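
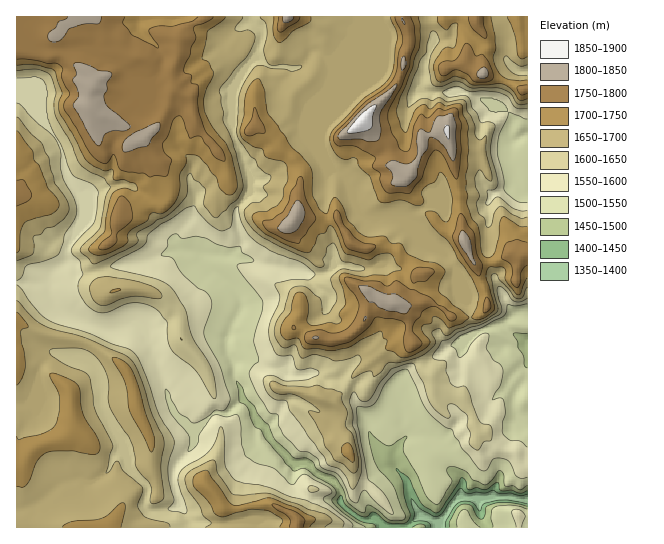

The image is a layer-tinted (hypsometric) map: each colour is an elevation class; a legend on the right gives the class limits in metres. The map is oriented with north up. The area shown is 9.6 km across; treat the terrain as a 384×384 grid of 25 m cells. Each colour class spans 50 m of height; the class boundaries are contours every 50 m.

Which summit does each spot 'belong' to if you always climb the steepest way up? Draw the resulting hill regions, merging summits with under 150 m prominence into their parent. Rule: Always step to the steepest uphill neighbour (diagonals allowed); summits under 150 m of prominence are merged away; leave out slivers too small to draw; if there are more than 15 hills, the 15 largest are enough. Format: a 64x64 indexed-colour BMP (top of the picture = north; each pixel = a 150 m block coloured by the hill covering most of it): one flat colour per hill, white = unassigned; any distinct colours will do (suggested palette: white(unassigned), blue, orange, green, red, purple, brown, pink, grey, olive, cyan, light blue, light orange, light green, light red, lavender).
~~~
<image width="64" height="64" href="data:image/bmp;base64,Qk12CAAAAAAAAHYAAAAoAAAAQAAAAEAAAAABAAQAAAAAAAAIAAATCwAAEwsAABAAAAAAAAAA////ALR3HwAOf/8ALKAsACgn1gC9Z5QAS1aMAMJ34wB/f38AIr28AM++FwDox64AeLv/AIrfmACWmP8A1bDFADMzMzMzMzMzMzMzMzMzMzMzMzMzMzMzERERF3d3d3d3MzMzMzMzMzMzMzMzMzMzMzMzMzMzMRERERERd3d3d3czMzMzMzMzMzMzMzMzMzMzMzMzMzERERERERF3d3d3dzMzMzMzMzMzMzMzMzMzMzMzMzMxERERERERERd3d3d3MzMzMzMzMzMzMzMzMzMzMzMzEREREREREREREREREREzMzMzMzMzMzMzMzMzMzMzMzERERERERERERERERERETMzMzMzMzMzMzMzMzMzMzMzMRERERERERERERERERERMzMzMzMzMzMzMzMzMzMzMzMxEREREREREREREREREREzMzMzMzMzMzMzMzMzMzMzMxERERERERERERERERERETMzMzMzMzMzMzMzMzMzMzMxERERERERERERERERERERMzMzMzMzMzMzMzMzMzMzMxEREREREREREREREREREREzMzMzMzMzMzMzMzMzMzMzERERERERERERERERERERETMzMzMzMzMzMzMzEzMzMzERERERERERERERERERERERMzMzMzMzMzMzMzERMzMzEREREREREREREREREREREREzMzMzMzMzMzMzERERMzMRERERERERERERERERERERETMzMzMzMzMzMzERERERMRERERERERERERERERERERERMzMzMzMzMzMzMREREREREREREREREREREREREREREREzMzMzMzMzMzMxERERERERERERERERERERERERERERETMzMzMzMzMzMxERERERERERERERERERERERERERERERMzMzMzMzMzMzEREREREREREREREREREREREREREREREzMzMzMzMzMzMRERERERERERERERERERERERERERERETMzMzMzMzMzMRERERERERERERERERERERERERERERERMzMzMzMzMzMxEREREREREREREREREREREREREREREREzMzMzMzMzMzERERERERERERERERERERERERERERERETMzMzMzMzMzERERERERERERERERERERERERERERERERMzMzMzEREREREREREREREREREREREREREREREREREREzMzMxERERERERERERERERERERERERERERERERERERETMzMRERERERERERERERERERERERERERERERERERERERMzMxEREREREREREREREREREREREREREREREREREREREzMxERERERERERERERERERERERERERERERERERERERETMzERERERERERERERERERERERERERERERERERERERERVVURERERERERERERERERERERERERERERERERERERERFVVVESIiEREREREREREREREREREREREREREREREREREVVVVSIiIiIiERERERERERERERERERERERERERERERERVVVVIiIiIiIiIREiIiERERERERERERERERERERERERFVVVVSIiIiIiIiIiIiIhEREREREREREREREREREREREVVVVVIiIiIiIiIiIiIiERERERERERERERERERERERERVVVVVSIiIiIiIiIiIiIRERERERERERERERERERERERFVVVVVIiIiIiIiIiIiIhEREREREREREREREREREREREVVVVVUiIiIiIiIiIiIiERERERERERERERERERERERERVVVVVSIiIiIiIiIiIiIRERERERERERERERERERERERFVVVVVIiIiIiIiIiIiIiEREREREREREREREREREREREVVVVVIiIiIiIiIiIiIiIRERERERERERERERERERERERVVVVUiIiIiIiIiIiIiIhERERERERERERERERERERERFVVVUiIiIiIiIiIiIiIiEREREREREREREREREREREREVVVVSIiIiIiIiIiIiIiIRERERERERERERERERERERERVVVVIiIiIiIiIiIiIiIRERERERERERERERERERERERFVVVUiIiIiIiIiIiIiIhEREREREREREREREREREREREVVVUiIiIiIiIiIiIiIhERERERERERERERERERERERERVVUiIiIiIiIiIiIiIiEREREREREREREREREREREREURVVSIiIiIiIiIiIiIiIRERERERERERERERERERERERRFVSIiIiIiIiIiIiIiIhERERERERERERERERERERERFEVSIiIiIiIiIiIiIiIiERERERERERERERERERERERFERSIiIiIiIiIiIiIiIiIREREREREREREREREREREURERCIiIiIiIiIiIiIiIiIhERERERERERERERERREFEREREIiIiIiIiIiIiIiIiIiERERERERERERERERREREREREQiIiIiIiIiIiIiIiIiIhERERERERERERERFERERERERCIiIiIiIiIiIiIiIiIiIREREREREREREREUREREREREIiIiIiIiIiIiIiIiIiIiFmZmERERERERERREREREREQiIiIiIiIiIiIiIiIiIiJmZmZmZhEREREREURERERERCIiIiIiIiIiIiIiIiIiImZmZmZmYRERERERREREREREIiIiIiIiIiIiIiIiIiIiJmZmZmZmERERERFEREREREQiIiIiIiIiIiIiIiIiIiJmZmZmZmZhEREREURERERERCIiIiIiIiIiIiIiIiIiImZmZmZmZmERERERRERERERE"/>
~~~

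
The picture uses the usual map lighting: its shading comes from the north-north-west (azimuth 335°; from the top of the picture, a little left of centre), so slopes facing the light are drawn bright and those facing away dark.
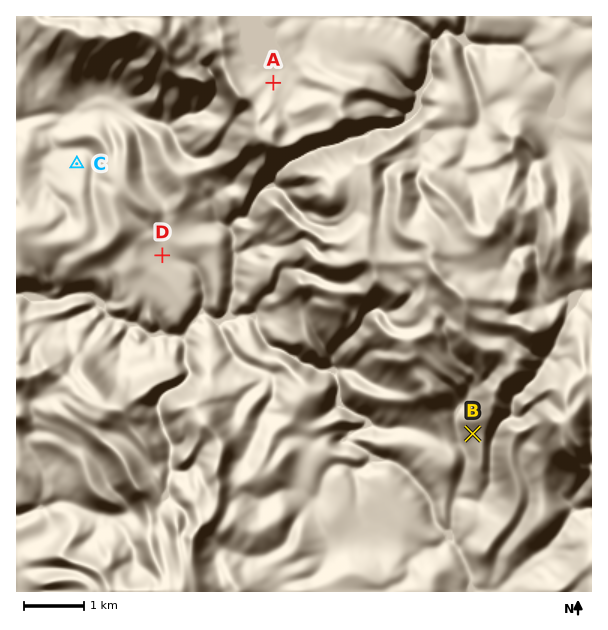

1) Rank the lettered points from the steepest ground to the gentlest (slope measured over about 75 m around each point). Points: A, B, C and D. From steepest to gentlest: B C A D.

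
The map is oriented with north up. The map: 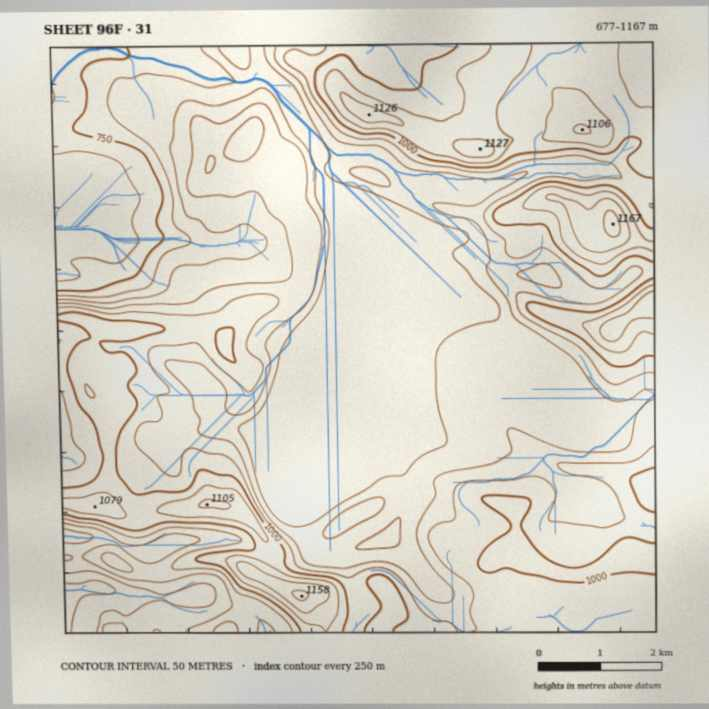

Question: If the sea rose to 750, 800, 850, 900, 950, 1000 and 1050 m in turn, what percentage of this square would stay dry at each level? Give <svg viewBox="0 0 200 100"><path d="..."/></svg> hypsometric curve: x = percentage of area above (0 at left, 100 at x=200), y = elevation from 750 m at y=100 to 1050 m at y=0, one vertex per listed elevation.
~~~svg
<svg viewBox="0 0 200 100"><path d="M190 100l-6-17-38-16-37-17-31-17-35-16-26-17"/></svg>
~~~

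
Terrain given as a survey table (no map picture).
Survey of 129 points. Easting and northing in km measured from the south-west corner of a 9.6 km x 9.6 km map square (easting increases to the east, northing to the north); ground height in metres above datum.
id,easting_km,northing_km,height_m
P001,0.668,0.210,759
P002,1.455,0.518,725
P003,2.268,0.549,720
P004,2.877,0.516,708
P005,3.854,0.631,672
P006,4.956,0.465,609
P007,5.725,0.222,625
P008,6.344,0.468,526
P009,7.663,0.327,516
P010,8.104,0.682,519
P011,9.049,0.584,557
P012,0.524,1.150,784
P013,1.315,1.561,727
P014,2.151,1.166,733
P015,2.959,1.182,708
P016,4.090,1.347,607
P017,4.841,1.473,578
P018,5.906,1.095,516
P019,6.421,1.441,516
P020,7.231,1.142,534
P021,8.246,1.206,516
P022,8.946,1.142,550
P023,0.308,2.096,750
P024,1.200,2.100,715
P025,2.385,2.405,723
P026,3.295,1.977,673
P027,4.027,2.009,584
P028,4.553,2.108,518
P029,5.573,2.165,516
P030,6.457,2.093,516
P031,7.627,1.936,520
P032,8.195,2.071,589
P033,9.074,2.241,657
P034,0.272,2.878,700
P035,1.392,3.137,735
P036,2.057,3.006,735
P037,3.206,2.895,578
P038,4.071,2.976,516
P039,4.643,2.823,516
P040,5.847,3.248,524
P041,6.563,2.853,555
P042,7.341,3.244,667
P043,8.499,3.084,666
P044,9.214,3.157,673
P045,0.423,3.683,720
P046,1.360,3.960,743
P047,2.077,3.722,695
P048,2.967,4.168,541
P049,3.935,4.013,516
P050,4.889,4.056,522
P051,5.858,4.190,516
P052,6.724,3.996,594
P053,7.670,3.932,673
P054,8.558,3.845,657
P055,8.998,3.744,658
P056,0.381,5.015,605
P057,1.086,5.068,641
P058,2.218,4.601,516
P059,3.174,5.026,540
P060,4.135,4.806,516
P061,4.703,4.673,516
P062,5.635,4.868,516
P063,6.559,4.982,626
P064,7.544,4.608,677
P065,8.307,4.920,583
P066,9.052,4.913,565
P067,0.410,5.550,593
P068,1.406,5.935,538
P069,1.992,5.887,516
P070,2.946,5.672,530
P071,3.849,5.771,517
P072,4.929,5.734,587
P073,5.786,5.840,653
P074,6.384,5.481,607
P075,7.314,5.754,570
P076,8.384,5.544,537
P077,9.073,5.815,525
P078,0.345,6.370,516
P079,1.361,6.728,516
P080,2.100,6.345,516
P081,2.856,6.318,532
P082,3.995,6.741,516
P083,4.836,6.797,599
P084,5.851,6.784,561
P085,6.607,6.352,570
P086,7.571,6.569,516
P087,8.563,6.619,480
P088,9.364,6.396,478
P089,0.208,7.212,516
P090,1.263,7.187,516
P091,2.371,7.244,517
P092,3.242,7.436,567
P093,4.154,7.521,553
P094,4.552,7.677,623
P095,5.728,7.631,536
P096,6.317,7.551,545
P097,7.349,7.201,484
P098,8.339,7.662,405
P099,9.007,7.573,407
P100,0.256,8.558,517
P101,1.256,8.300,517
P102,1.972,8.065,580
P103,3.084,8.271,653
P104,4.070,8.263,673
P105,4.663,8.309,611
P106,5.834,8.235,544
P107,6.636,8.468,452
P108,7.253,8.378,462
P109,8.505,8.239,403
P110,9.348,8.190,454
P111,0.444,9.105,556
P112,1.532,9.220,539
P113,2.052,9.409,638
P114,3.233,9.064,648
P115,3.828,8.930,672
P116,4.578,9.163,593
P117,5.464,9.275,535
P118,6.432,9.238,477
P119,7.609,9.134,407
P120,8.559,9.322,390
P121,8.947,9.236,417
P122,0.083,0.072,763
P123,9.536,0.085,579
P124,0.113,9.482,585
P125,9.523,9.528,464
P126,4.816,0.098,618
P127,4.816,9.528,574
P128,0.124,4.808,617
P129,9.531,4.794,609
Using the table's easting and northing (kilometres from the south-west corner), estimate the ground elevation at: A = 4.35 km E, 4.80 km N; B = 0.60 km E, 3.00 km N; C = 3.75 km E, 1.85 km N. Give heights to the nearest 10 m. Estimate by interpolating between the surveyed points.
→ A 520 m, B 700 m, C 640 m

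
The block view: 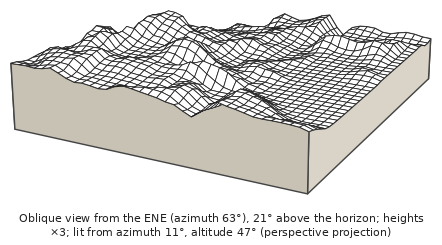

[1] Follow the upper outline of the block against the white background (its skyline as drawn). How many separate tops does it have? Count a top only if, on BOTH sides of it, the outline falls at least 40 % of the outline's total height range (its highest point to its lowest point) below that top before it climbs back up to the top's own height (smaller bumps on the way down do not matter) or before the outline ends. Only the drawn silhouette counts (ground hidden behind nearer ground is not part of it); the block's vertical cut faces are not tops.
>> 1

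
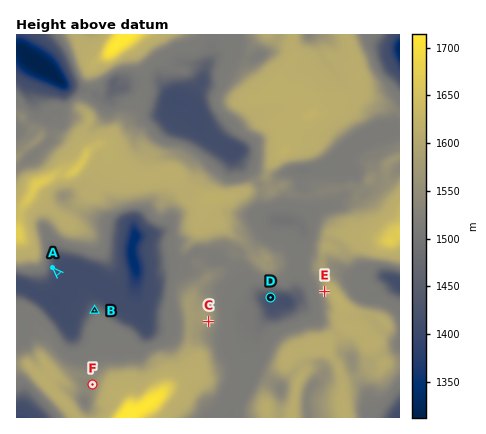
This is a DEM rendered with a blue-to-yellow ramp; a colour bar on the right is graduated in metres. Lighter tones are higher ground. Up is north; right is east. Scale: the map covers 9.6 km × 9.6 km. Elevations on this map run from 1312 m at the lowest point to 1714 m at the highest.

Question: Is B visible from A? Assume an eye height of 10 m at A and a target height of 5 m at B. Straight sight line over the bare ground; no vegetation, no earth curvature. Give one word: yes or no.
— yes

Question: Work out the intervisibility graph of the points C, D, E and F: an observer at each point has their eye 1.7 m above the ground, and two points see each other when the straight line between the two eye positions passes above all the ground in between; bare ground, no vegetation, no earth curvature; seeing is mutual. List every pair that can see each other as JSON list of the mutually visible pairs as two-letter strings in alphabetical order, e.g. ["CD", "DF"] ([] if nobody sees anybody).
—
["CE", "DE"]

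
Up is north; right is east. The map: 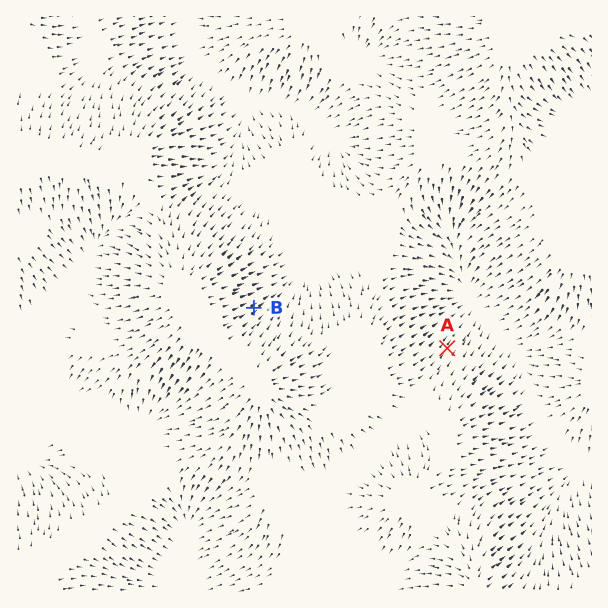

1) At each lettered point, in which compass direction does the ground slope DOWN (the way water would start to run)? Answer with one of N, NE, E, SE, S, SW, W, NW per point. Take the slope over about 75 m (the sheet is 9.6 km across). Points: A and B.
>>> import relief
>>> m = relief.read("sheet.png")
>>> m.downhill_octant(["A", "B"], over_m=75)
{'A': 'NE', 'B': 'NE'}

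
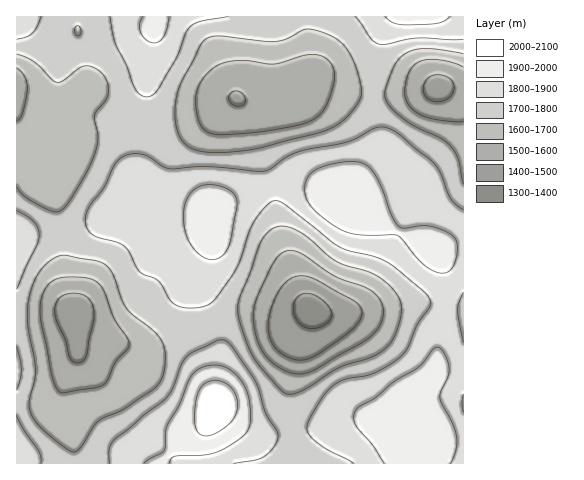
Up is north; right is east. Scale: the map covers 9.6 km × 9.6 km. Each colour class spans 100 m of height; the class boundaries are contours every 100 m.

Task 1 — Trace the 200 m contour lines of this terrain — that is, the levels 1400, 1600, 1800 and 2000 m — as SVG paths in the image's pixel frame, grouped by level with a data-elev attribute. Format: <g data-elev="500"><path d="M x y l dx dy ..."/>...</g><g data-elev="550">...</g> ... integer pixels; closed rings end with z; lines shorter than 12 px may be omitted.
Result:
<g data-elev="1400"><path d="M308 328l-6-2-4-4-5-13 1-5 3-6 4-4 5-1 8 2 8 5 7 7 3 7-2 6-5 5-9 3z"/></g><g data-elev="1600"><path d="M61 393l-6-7-4-15-10-51 0-21 6-13 9-7 13-2 20 1 8 4 6 6 10 29 14 20 2 9-2 4-11 12-8 17-5 6-8 3z"/><path d="M294 374l-16-7-13-12-8-15-4-21 3-19 16-35 8-11 10-4 12 4 34 23 34 13 10 9 3 12 0 8-4 7-5 8-7 6-54 31-9 3z"/><path d="M216 135l-8-3-7-6-4-10-1-14 1-11 4-9 7-9 8-7 9-4 13-2 38 4 25-8 11-2 11 3 9 7 3 12-4 18-7 16-10 9-15 6-32 6z"/><path d="M463 121l-24-1-19-5-11-10-3-7-1-7 1-10 3-10 4-5 7-5 8-2 12 1 13 3 10 4"/><path d="M17 68l7 8 3 12-4 25-3 5-3 3"/></g><g data-elev="1800"><path d="M41 463l-2-11-15-22-7-14"/><path d="M234 463l22-3 8-4 11-10 3-11-2-5-11-18-6-22-5-11-23-33-4-5-5-1-27 11-9 6-5 8-9 24-5 8-55 45-3 9 1 12"/><path d="M463 412l-1-9 1-9"/><path d="M17 390l4-20-4-23"/><path d="M463 342l-5-31 1-7 4-12"/><path d="M17 289l20-44 2-10-1-7-4-6-17-12"/><path d="M463 210l-7-6-5-5-11-26-7-11-36-29-8-5-7-1-8 2-17 9-10 4-52 11-10 5-15 11-7 2-55-4-39 2-7-3-17-11-8-1-10 1-6 3-5 5-12 24-17 23-2 12 5 11 7 4 20 5 8 4 4 6 10 19 5 4 14 5 13 21 10 6 9 1 12-1 7-3 6-5 22-32 12-35 6-11 12-16 9-4 10 4 51 41 11 4 24 6 13 5 12 8 27 23 6 7 0 7-12 17-9 23-5 8-12 9-17 10-29 6-11 5-12 13-15 24-1 10 6 8 14 10 27 14"/><path d="M17 39l9-2 7-4 4-7 4-9"/><path d="M110 17l5 25 11 23 8 22 6 8 7 2 7-3 6-8 17-29 8-23 5-7 11-6 27-4"/><path d="M355 17l16 22 8 5 7 0 32-6 45 1"/></g><g data-elev="2000"><path d="M202 435l8 0 11-5 10-8 5-9 1-10-2-10-5-7-8-4-8-2-7 2-5 4-4 7-3 14 0 17 2 8z"/></g>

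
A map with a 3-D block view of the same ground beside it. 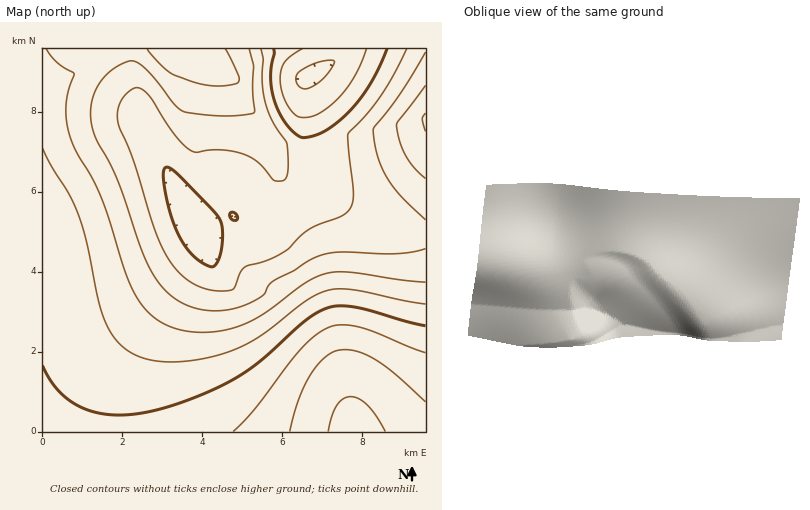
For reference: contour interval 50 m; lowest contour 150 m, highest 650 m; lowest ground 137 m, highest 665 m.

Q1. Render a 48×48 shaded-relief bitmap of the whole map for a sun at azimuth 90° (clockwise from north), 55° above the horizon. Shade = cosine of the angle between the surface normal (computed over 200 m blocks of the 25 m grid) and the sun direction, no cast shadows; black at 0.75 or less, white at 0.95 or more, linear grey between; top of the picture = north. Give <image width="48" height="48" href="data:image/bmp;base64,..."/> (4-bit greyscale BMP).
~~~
<image width="48" height="48" href="data:image/bmp;base64,Qk32BAAAAAAAAHYAAAAoAAAAMAAAADAAAAABAAQAAAAAAIAEAAATCwAAEwsAABAAAAAAAAAAAAAAABEREQAiIiIAMzMzAERERABVVVUAZmZmAHd3dwCIiIgAmZmZAKqqqgC7u7sAzMzMAN3d3QDu7u4A////AFVVVVVVVVVVVEREREREMzMzM0RVZnd3dmZmVVVVVVVVVERERERDMzMzM0RVZnd3dmZmZVVVVVVVVERERERDMzMzM0RWZnd3ZmZmZmVVVVVVVEREREQzMzMzM0RWZnd3ZmZmZmZVVVVVVUREREQzMzIjM0VWZnd3ZmZmZmZlVVVVVUREREMzMyIjM0VWZnd3ZmZmZmZmVVVVVVREREMzMiIiM0VWZnd3ZmZmZmZmZlVVVVREREMzIiIiM0VWZ3d2ZmZmZmZmZmVVVVVERDMzIiIiM0VWZ3d2ZmZmZmZmZmZVVVVERDMyIiIiM0VWZnd2ZmZmZmZmZmZmVVVURDMyIiIiM0VWZndmZmZmZmZmZmZmZVVURDMyIhEiI0VWZmZmZmZmZmZ2ZmZmZlVVRDMiIREiI0VWZmZmZmZmZ3d3d3dmZmVVRDMiIRESI0VWZmZmZmZmd3d3d3d3ZmZVRDMiIRESI0VWZmZmZmZmd3d3d3d3dmZVVDMiERESI0VWZmZmZmZnd3d3d3d3d2ZlVEMiERESI0VWZmZmZWZnd3d3iIiHd3ZlVDMjIhESM0VWZmZmVWZnd3d4iIiIh3dmQyIzMyEiM0VWZmZlVWZnd3eIiIiIiHdlMiIzMzIiNEVVZmZVVWZ3d3iIiIiIiHdkIiNEMzMjNEVVVVVVVWZ3d3iIiJmYiIdkIjREQzMjNEVVVVVVVWZ3d4iImZmZiIdTI0VEQzMzRFVVVVVVVWZ3d4iImZmZmIZDNFVERDMzRFVVVVVVVWZ3d4iJmZmZmHVDNFVERDM0RFVVVVVERGZ3eIiJmZmZmHQzRVVERENERVVVVERERGd3eIiZmZmZmGQ0VVVERERERFVURERERGd3eIiZmZmZh1M0VVRERERVRERERERERHd3iIiZmZmZhkNFVVREREVlREREREMzRHd3iIiZmZmYdTNFVVRERVZ2REREMzMzM3d3iIiZmZmYZDNVVURDRWd2REMzMzMzM3d3iIiZmZmHUzRWVURDRXiGREMzMzMzM3d4iIiJmZiGQzRWVURDRXiGRDMzIiIjM3eIiIiIiIh1MzVVVURERomFRDMiIiIiM3eIiIiIiIhkMjVVVVRERomFRDMiIiIiI3iIiIiIiIdTIkVVVVREV5l1RDMiIiIiIoiIiIiIiHZCIkVVVVVVaJl1QzIiIiIiIoiIiIiId3UyI0VVVVVWiqlkMiEREREiIoiIiYiId2QhE0VVVVVXq6hkMiEQAAESIoiIiYiId1MRI1VVVVV6u6hkMiEQAAAAEYiIiIiIdlIQI0VVVVabzKhkMiEQAAAAEYiIiIiHdkIAJERVVWi8zKhkMyEQAAAAAYiIiIiHdkEAJERVVXm93KhkMyIRAAAAAXeIiIiHdTEBNERVVorN3LhlQyIRAAAAAXd3iIh3ZSABNERVZ4vN3Kl1QyIRAAAAAXd2Z3d3ZCACNERWeIrN3Kh2VDIREAAAAXd2ZlZ3ZCASRFVneIq8y5h3ZUMhEQAAEXd3ZlVVUxATVWZ3eIq8uoh3ZlQyEQAAEQ=="/>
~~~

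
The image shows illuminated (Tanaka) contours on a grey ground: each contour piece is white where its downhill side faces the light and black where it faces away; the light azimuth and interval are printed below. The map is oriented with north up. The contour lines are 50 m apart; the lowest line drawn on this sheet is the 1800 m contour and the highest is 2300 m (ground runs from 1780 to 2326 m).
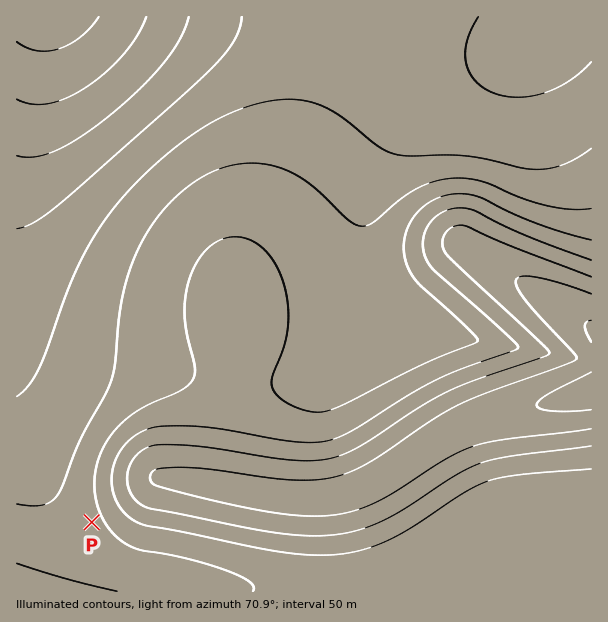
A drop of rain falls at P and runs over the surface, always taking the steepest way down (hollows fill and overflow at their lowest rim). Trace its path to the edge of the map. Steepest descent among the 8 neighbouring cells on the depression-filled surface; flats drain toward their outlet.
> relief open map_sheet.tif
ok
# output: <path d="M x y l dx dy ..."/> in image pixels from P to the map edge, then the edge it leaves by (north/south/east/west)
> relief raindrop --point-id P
<path d="M92 522l3 0 28-28 24-12 3 0 5-3 25 0 2 1 18 2 1 1 6 0 2 2 6 0 1 1 8 0 1 2 6 0 2 1 6 0 1 2 8 0 1 1 8 0 1 2 8 0 1 1 11 0 1 2 15 0 2 1 28 0 2-1 9 0 1-2 11-1 1-2 8-1 10-6 3 0 3-3 11-5 49-34 5-2 10-7 18-9 3 0 2-2 3 0 1-1 3 0 2-2 3 0 6-3 4 0 6-3 12-1 2-2 4 0 2-1 4 0 2-2 6 0 1-1 5 0 1-2 5 0 1-1 6 0 2-2 4 0 2-1 4 0 2-2 4 0 2-1 10-2 2-1 3 0 1-2 6-1"/>
exit: east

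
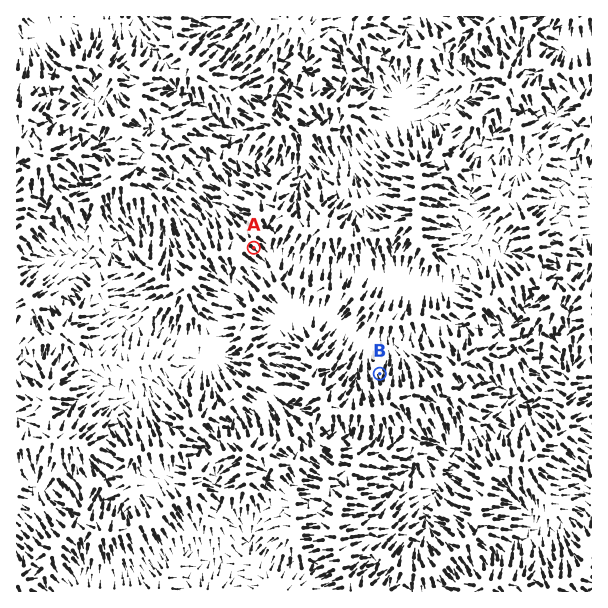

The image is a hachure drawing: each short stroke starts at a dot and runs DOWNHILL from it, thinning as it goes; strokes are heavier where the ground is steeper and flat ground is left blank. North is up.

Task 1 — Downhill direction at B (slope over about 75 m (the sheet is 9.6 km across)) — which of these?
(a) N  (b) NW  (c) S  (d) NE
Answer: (a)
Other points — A SE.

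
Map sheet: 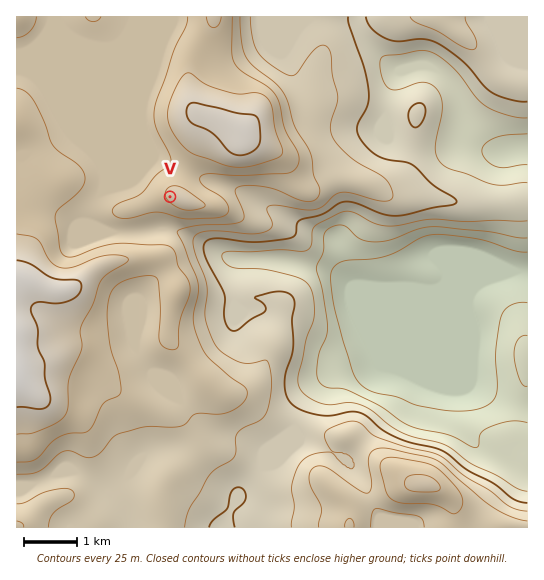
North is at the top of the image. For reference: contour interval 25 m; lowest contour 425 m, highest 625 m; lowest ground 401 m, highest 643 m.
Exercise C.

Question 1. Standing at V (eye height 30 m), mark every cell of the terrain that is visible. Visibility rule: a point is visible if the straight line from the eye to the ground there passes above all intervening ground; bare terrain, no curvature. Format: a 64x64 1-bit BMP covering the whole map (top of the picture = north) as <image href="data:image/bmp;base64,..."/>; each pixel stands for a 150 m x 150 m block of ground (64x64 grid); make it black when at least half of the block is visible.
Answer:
<image width="64" height="64" href="data:image/bmp;base64,Qk0+AgAAAAAAAD4AAAAoAAAAQAAAAEAAAAABAAEAAAAAAAACAAATCwAAEwsAAAIAAAAAAAAA////AAAAAADh/7gA/8AADwDnOAB/4AAfAAPwAH/gAD8AA/AAfvwAPwAB8AB//wD/AADwAH//8f8AAPgAf////wAAfAA/////AAAeAD+f//8AAAYAPx///wAABgA/H///AAACAD////8AQAQAP////wDgDAA/////B+B8AD////8P4+QAE////x//wDgA////f/+A/gD//////4f/AAP/////B/8AA/////8H/wAD/////wf/gAP/////j/+AA//////x/8AH///n//H/4Af//4P/8P/gD///Af/w/+AP//8A8eD/8B///wDgcP/wH///A+B4//g///8/4H//+B/////gP//8AP////A///gAP//////gAAAf/////wAAAAP////+AAAGAP////wAAA4B////+AAAHwP////4AAAfB/////+AGA+H/////4D4D4//////g/gOD///////8DgAf//////gcAAD/////+AgAAD/////wAAAAP////+AAAAA/////AAAAAD////4AAAAAP////gAAAAA////8AAAAAH///+AAAAAA////AAAAAAD//+AAAAAAAP//4AAAAAAA///gAAAAAAD///AAAAAAAD//8AAAAAAAP//wAAAAAAA///AAAAAAAD//8AAAAAAAP//4AAAAAAA///gAAAAAAD//+AAAAAAAA=="/>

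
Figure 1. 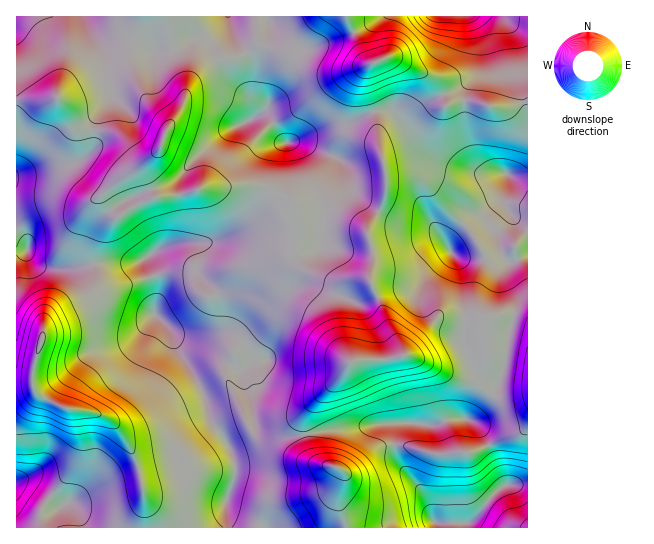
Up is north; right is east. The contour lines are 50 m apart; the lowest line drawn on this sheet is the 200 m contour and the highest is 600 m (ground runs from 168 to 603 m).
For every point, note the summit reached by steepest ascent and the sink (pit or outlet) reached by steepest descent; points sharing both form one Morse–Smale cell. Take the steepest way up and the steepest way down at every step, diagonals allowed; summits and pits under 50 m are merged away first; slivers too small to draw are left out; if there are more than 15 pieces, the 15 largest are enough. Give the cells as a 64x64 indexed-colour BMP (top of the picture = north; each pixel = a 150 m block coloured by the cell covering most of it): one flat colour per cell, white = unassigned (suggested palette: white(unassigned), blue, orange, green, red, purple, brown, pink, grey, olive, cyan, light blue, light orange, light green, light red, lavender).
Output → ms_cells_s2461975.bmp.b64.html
<image width="64" height="64" href="data:image/bmp;base64,Qk12CAAAAAAAAHYAAAAoAAAAQAAAAEAAAAABAAQAAAAAAAAIAAATCwAAEwsAABAAAAAAAAAA////ALR3HwAOf/8ALKAsACgn1gC9Z5QAS1aMAMJ34wB/f38AIr28AM++FwDox64AeLv/AIrfmACWmP8A1bDFAGZmZmZmZmZmEREREREREZmZmZmZn///////8AAAAAAAZmZmZmZmZmYRERERERmZmZmZmZmf//////8AAAAAAABmZmZmZmZmZhERERERmZmZmZmZmZ///////wAAAAAAAGZmZmZmZmZmERERERGZmZmZmZmZ///////wAAAAAAAAZmZmZmZmZmYRERERERmZmZmZmZn///////AAAAAAAABmZmZmZmZmZhERERERGZmZmZmZmZ//////AAAAAAAAAGZmZmZmZmZhEREREREZmZmZmZmZn/////AAAAAAAAAAZmZmZmZmZmERERERERmZmZmZmZn/////AAAAAAAAAABmZmZmZmZmYRERERERGZmZmZmZ//////8AAAAAAAAAAGZmZmZmZmYREREREREZmZmZmZ//////8AAAAAAAAAAAZmZmZmZmZhEREREREZmZmZmZn//////wAAAAAAAAAABmZmZmZmZhERERERERmZmTMzn///////AAAAAAAAAAAGZmZmZmZmERERERERmZmTMzM+7u7v///wAAAAAAAAAAZmZmZmZmERERERERmZmZMzMz7u7u7u7u7u7uAAAAAABmZmZmYRERERERERGZmZkzMzPu7u7u7u7u7u7u7gAAAGZmYREREREREREREZmZkzMzMz7u7u7u7u7u7u7u4AAAZmERERERERERERERmZmTMzMzM+7u7u7u7u7u7u7gAABmERERERERERERERmZmZMzMzMzPu7u7u7u7u7u7uIAAAARERERERERERERGZmZMzMzMzMz7u7u7u7u7u4iIgAAABERERERERERERGZmZkzMzMzMzM+7u7u7u7iIiIiIAAAERERERERERERGZmZERMzMzMzMzPu7u7u4iIiIiIgAAABEREREREREREREREREzMzMzMzMzMzM+IiIiIiIiAAAAERERERERERERERERETMzMzMzMzMzMzIiIiIiIiIAAAARERERERERERERERETMzMzMzMzMzMzMiIiIiIiIgAAABEREREREREREREzMzMzMzMzMzMzMzMiIiIiIiIiIAAAAREREREREREREREzMzMzMzMzMzMzMiIiIiIiIiIgAAABERERERERERERETMzMzMzMzMzMzMyIiIiIiIiIiAAAAABERERERERERERMzMzMzMzMzMzMzIiIiIiIiIiIAAAAAABEREREREREREzMzMzMzMzMzMzIiIiIiIiIiIgAAAAAAARERERERERETMzMzMzMzMzMzMiIiIiIiIiIiAAAAAAAAERERERERETMzMzMzMzMzMzMiIiIiIiIiIiIAAAAAAAARERERERETMzMzMzMzM93d3SIiIiIiIiIiIAAAAFVQABERERERETMzMzMzMzPd3d3dIiIiIiIiIiIgAABVVVVVzMzMEREzMzMzMzMzPd3d3d3SIiIiIiIiIiAABVVVVVXMzMzBMzMzMzMzMzM93d3d3dIiIiIiAAAAIABVVVVVVczMzMzMMzMzMzMzMz3d3d3dIiIiIiIAAAAAAFVVVVVVzMzMzMzMzMzMzMwzxETd3d0iIiIiIiAAAAAAVVVVVVVczMzMzMzMzMzMzMzERN3d3SIiIiIiIgAAAABVVVVVVVXMzMzMzMzMzMzMzMRE3d3d0iIiIiIiIgAAAFVVVVVVVQDMzMzMzMzMzMzMxETd3d3SIiIiIiIiIAAAVVVVVVVQAAzMzMzMzMzMzMzERN3d3d0iIiIiIiIiAABVVVVVVVAAAARMzMzMzMzMxERE3d3d3SIiIiIiIiIgAFVVVVVVVQAABEREREzMzMRERERN3d3dIiIiIiIiIiAAVVVVVVVVUABERERERERERERERE3d3d0iIiIiIiIiIABVVVVVVVVVAERERERERERERERETd3d3SIiIiIiK7u7u1VVVVVVVVVVRERERERERERERERE3d3dIiIiK7u7u7u7VVVVVVVVVVWERERERERERERERE3d3d0iIiK7u7u7u7tVVVVVVVVViIhERERERERERERN3d3d0iIiK7u7u7u7u1VVVVVVVViIiERERERERERHfd3d3d3SIiK7u7u7u7u7VVVVVVVYiIiIhEREREREREd3d93d3dIiK7u7u7u7u7tVVVVYiIiIiIiEREREREREd3d3d33d0iIru7u7u7u7u1VVVViIiIiIiEREREREREd3d3d3d3fSIru7u7u7u7u7VVVViIiIiIiERERERERER3d3d3d3d3u7u7u7u7u7q7tVVViIiIiIiERERERERER3d3d3d3d3u7u7u7uqqqqqqoiIiIiIiIiIRERERERERHd3d3d3d3e7u7u7uqqqqqqqiIiIiIiIiIREREREREREd3d3d3d3d7u7u7u6qqqqqqqIiIiIiIiIhERERERERER3d3d3d3d3u7u7u6qqqqqqqoiIiIiIiIhERERERERERHd3d3d3d3e7u7uqqqqqqqqqiIiIiIiIiERERERERERHd3d3d3d3d6q7qqqqqqqqqqqIiIiIiIiIREREREREREd3d3d3d3d6qqqqqqqqqqqqqoiIiIiIiIiEAAAEREREd3d3d3d3d3qqqqqqqqqqqqqqiIiIiIiIAAAAAAAARER3d3d3d3d3qqqqqqqqqqqqqqqIiIiIiAAAAAAAAAAAR3d3d3d3d3eqqqqqqqqqqqqqqoiIiIiAAAAAAAAAAABHd3d3d3d3eqqqqqqqqqqqqqqq"/>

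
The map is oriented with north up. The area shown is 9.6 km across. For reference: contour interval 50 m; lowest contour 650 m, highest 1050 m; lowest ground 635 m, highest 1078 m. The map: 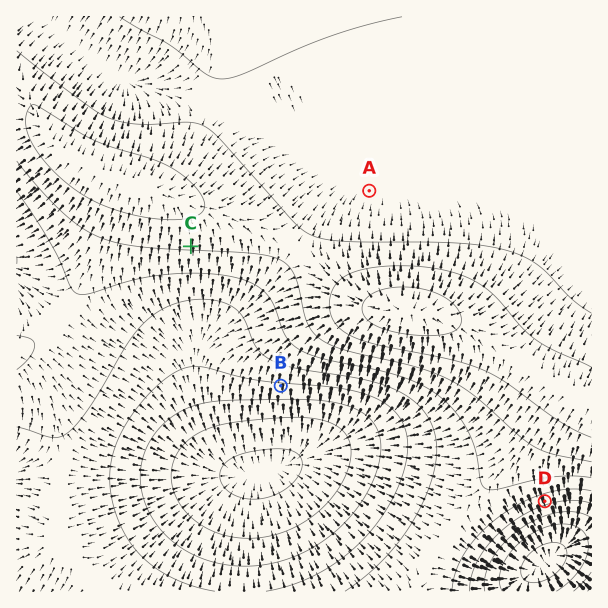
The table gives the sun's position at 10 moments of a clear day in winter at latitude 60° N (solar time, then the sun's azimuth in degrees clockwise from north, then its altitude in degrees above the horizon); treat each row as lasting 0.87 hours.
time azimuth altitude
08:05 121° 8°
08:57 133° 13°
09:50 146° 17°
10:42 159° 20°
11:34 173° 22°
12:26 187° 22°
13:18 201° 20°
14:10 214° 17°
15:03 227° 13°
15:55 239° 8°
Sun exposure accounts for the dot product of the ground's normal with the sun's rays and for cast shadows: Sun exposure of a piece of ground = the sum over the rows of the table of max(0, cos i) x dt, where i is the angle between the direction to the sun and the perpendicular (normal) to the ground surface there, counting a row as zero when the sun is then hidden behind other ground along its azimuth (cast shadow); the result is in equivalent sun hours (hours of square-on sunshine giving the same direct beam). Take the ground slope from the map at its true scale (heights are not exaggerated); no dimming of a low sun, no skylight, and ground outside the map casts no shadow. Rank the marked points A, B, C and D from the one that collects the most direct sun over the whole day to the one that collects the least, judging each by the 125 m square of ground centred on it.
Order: D > B > C > A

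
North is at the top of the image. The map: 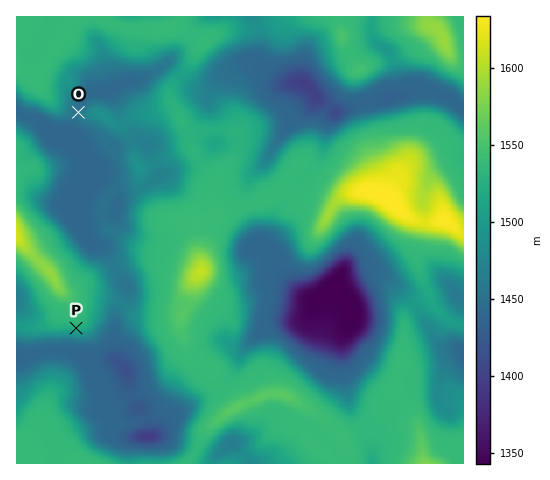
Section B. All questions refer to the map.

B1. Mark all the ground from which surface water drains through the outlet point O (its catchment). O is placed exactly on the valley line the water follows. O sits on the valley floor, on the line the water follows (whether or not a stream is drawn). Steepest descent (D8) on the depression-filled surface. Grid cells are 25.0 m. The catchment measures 5.152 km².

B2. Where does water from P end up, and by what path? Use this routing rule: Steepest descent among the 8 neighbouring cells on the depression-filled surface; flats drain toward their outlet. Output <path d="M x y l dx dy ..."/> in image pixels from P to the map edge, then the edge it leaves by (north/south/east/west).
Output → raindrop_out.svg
<path d="M76 328l0 20-12 0-1 1-6 0-1 1-9 0-1 1-10 2-4 2-5 0-1 1-7 0-2-2"/>
exit: west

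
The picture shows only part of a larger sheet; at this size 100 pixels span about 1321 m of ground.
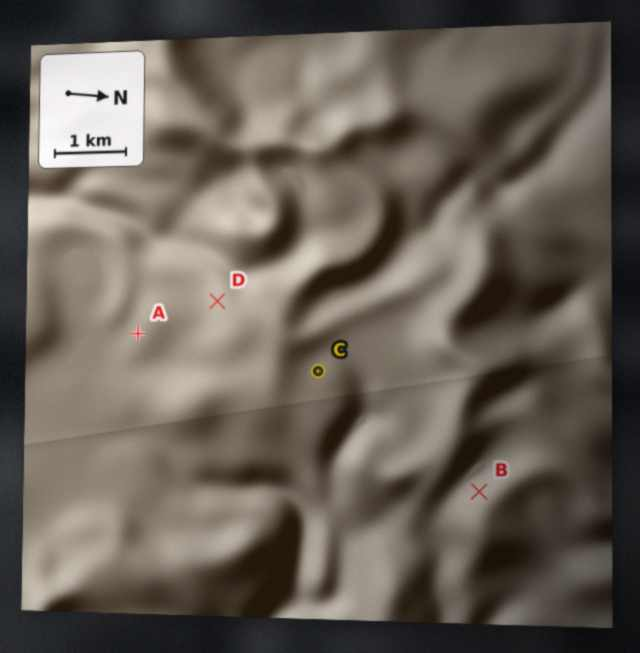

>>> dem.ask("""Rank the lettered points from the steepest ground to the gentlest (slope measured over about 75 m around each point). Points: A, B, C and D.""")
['B', 'D', 'A', 'C']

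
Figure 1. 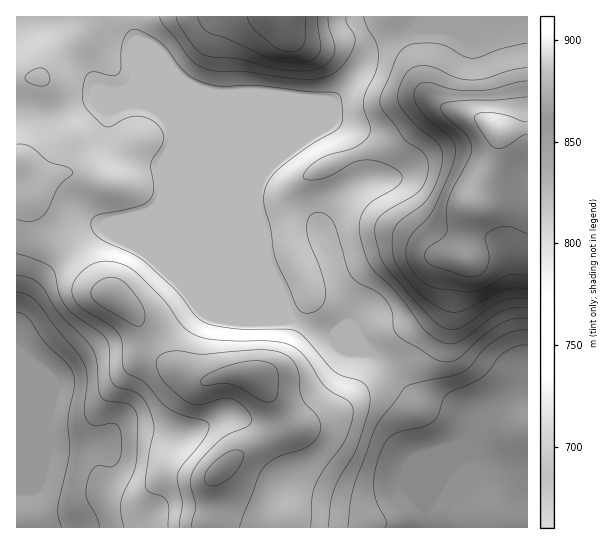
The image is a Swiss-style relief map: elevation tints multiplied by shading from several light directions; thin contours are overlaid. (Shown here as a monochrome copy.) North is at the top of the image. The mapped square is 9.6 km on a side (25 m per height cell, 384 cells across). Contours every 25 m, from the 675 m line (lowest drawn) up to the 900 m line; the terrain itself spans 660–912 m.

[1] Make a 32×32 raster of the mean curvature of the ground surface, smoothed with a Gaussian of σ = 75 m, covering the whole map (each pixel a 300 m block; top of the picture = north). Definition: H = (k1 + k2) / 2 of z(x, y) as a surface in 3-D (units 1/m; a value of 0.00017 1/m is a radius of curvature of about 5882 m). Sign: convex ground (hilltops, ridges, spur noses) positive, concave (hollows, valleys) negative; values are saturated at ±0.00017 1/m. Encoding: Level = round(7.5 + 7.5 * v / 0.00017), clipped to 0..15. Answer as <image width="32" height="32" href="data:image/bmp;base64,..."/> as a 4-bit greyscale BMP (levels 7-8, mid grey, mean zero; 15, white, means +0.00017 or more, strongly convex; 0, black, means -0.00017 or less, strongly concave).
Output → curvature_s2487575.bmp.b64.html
<image width="32" height="32" href="data:image/bmp;base64,Qk12AgAAAAAAAHYAAAAoAAAAIAAAACAAAAABAAQAAAAAAAACAAATCwAAEwsAABAAAAAAAAAAAAAAABEREQAiIiIAMzMzAERERABVVVUAZmZmAHd3dwCIiIgAmZmZAKqqqgC7u7sAzMzMAN3d3QDu7u4A////ALd4ZqlDzqeHrKhYq6eamph1eperUFpmhXmnV3VmaZmGdVm2bLWPyIRXqFZUZ2iIh3ZItybpf/yERpp2Q2d3dnd3R6cU6Cf/yGZpyENGd2Z3d0eVJsYAe7u9uNozRFZ3iodJtQSWMSMljNjLRpqGZ4uHNtogeZkgOZd43XeshEV4d0KNk4rPpb+meJuGd0NFZncwS+qtzf/+ypVYhmeJhmZ0RFbOq6is//2DNVV3rYMzVmdia4eXd2iHMmZodZtyIUVWVIyYgwAAFFRmmWfOtUMje8ztqlFnd3epVVInzLY0NK//66gnd3doyVUgbbi6VmaKzuthZ3d3WrZXRc+Y7Zp4dnqmFnd3dnyUV4v/zvt6i4Z1I3d3d3WbZFaK3rqnWJl2ZHd3d3d1qkRYy6l2VFeadVRFd3d3dahGaLuYrLp4q4VpqWd3d3bIVVZmU6/qZ4mYrdt3d3h0zadDIRBd2Va4iZh3V3h4djr/p1VBKctlx3l1eIZ3iHdibMuqchRZhIaKhYu2d4d3dzNWZmREbehmaHV4dnd3d3d2NWZ63v/pZ4ZHdnd3d3d2ZUjLv//7mJu3Vnd3YyIAABIkie+lRIqrpliXdheGRXi5MDfLchNnepZ4d3BeuJ3//oIol2RERGiIqWQhn7mr39l1R3VmZ2ZlVpp1i+yYq6yiBHqHd3d3"/>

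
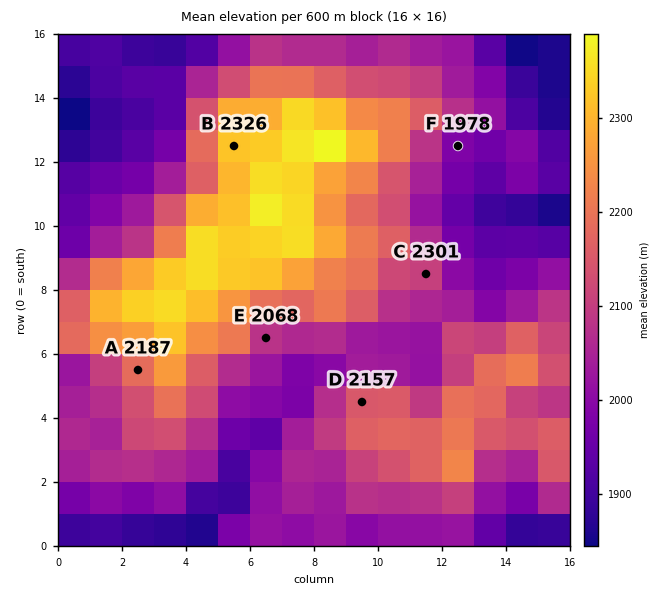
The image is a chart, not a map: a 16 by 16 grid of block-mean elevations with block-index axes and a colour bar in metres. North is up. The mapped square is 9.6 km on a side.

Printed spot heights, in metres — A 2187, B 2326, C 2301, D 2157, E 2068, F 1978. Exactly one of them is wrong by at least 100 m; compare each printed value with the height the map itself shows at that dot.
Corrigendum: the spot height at C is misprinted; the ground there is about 2126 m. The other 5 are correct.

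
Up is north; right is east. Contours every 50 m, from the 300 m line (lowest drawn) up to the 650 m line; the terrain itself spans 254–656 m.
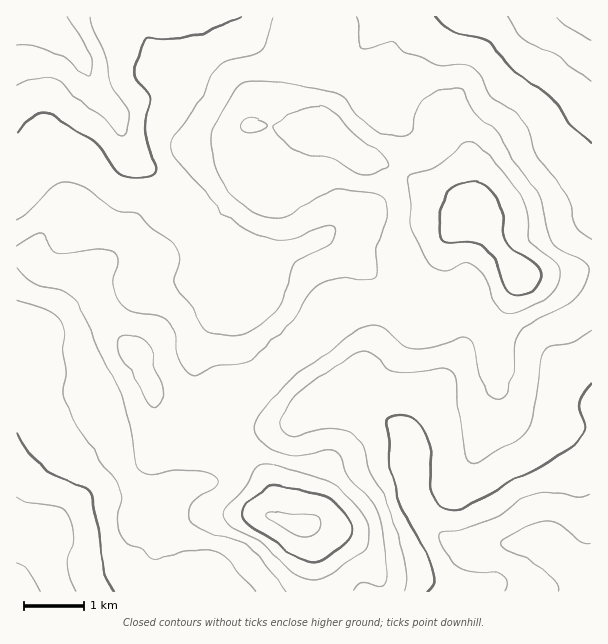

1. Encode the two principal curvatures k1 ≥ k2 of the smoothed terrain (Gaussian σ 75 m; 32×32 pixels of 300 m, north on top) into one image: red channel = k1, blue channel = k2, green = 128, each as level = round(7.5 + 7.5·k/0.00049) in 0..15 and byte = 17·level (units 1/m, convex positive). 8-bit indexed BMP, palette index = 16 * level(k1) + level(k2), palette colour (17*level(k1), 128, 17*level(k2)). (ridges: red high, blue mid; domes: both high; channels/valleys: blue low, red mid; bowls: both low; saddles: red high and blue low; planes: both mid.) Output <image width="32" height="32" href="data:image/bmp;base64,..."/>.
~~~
<image width="32" height="32" href="data:image/bmp;base64,Qk02CAAAAAAAADYEAAAoAAAAIAAAACAAAAABAAgAAAAAAAAEAAATCwAAEwsAAAABAAAAAAAAAIAAABGAAAAigAAAM4AAAESAAABVgAAAZoAAAHeAAACIgAAAmYAAAKqAAAC7gAAAzIAAAN2AAADugAAA/4AAAACAEQARgBEAIoARADOAEQBEgBEAVYARAGaAEQB3gBEAiIARAJmAEQCqgBEAu4ARAMyAEQDdgBEA7oARAP+AEQAAgCIAEYAiACKAIgAzgCIARIAiAFWAIgBmgCIAd4AiAIiAIgCZgCIAqoAiALuAIgDMgCIA3YAiAO6AIgD/gCIAAIAzABGAMwAigDMAM4AzAESAMwBVgDMAZoAzAHeAMwCIgDMAmYAzAKqAMwC7gDMAzIAzAN2AMwDugDMA/4AzAACARAARgEQAIoBEADOARABEgEQAVYBEAGaARAB3gEQAiIBEAJmARACqgEQAu4BEAMyARADdgEQA7oBEAP+ARAAAgFUAEYBVACKAVQAzgFUARIBVAFWAVQBmgFUAd4BVAIiAVQCZgFUAqoBVALuAVQDMgFUA3YBVAO6AVQD/gFUAAIBmABGAZgAigGYAM4BmAESAZgBVgGYAZoBmAHeAZgCIgGYAmYBmAKqAZgC7gGYAzIBmAN2AZgDugGYA/4BmAACAdwARgHcAIoB3ADOAdwBEgHcAVYB3AGaAdwB3gHcAiIB3AJmAdwCqgHcAu4B3AMyAdwDdgHcA7oB3AP+AdwAAgIgAEYCIACKAiAAzgIgARICIAFWAiABmgIgAd4CIAIiAiACZgIgAqoCIALuAiADMgIgA3YCIAO6AiAD/gIgAAICZABGAmQAigJkAM4CZAESAmQBVgJkAZoCZAHeAmQCIgJkAmYCZAKqAmQC7gJkAzICZAN2AmQDugJkA/4CZAACAqgARgKoAIoCqADOAqgBEgKoAVYCqAGaAqgB3gKoAiICqAJmAqgCqgKoAu4CqAMyAqgDdgKoA7oCqAP+AqgAAgLsAEYC7ACKAuwAzgLsARIC7AFWAuwBmgLsAd4C7AIiAuwCZgLsAqoC7ALuAuwDMgLsA3YC7AO6AuwD/gLsAAIDMABGAzAAigMwAM4DMAESAzABVgMwAZoDMAHeAzACIgMwAmYDMAKqAzAC7gMwAzIDMAN2AzADugMwA/4DMAACA3QARgN0AIoDdADOA3QBEgN0AVYDdAGaA3QB3gN0AiIDdAJmA3QCqgN0Au4DdAMyA3QDdgN0A7oDdAP+A3QAAgO4AEYDuACKA7gAzgO4ARIDuAFWA7gBmgO4Ad4DuAIiA7gCZgO4AqoDuALuA7gDMgO4A3YDuAO6A7gD/gO4AAID/ABGA/wAigP8AM4D/AESA/wBVgP8AZoD/AHeA/wCIgP8AmYD/AKqA/wC7gP8AzID/AN2A/wDugP8A/4D/AHaGh4eYmJinhod3hoV0g7Kys3R1+bikx+Xm6dnHx7iVdoanp5anmKiGZWV1c3KU19m2ZLTnlra2g4SnuKeVgYCnp4Z1hcenhraEcmFQYbX528nH9rWmp3FgcICAcGFyx5V0ZXSGycmGltbm9PX49/nK6vrapqWAkKSGhYR0dYbIl3VkdJa4t6eWttb0+P35x9vryMioYJDGyYeYh3VlhseYh3Z0g4SklYWVg3Fy1simuMiFpsVwkNvaqIiGdnWWp5iXp6eVlrmndYR0c4Ll2JaUspKDk3CCqMjIp6eXpaeph5eYmKamqMiot6aWxfSVg7XXyZeFcXOGp7inqJiWl5iIh4iYhnWGx7iWdoa0slFChsnYtZSDdIant4aXmJaXmIiHh5iGhJbXt3SFlrWzYWCCk5KSg3WFhpemprenlpaYh5eYmHVjpvi4hISYydeFYXJzc5SGdoaFhqbIx4d3doaHh5iXg3TX+KiTlbjI9+d0YnJ0hqeGhXN1pvjHhod2h4Z2h4WCp/fGloKmuKXV+OaWg3FkpaaFc2GW+riFhXWGmJeHg5X5+8mXcoSFZJX4+Pi4c2KGubiXkqP4tmR0loeGhnRz1/a4yMiEZHVkcoXn9+e2o7W4ybmlhLTCY2SXmIJyZJX2tXWWt5SFd3Z0YnXn6ujFpYaoqZWFs/SUgpSHqKelxed1dISEhXZ3d3Zkg8jbyKWEdaeVhoOj+evGtJa51+fYt4Z1dIV2d3eHh4aUpKaVpISHlaSFYYT8/vnltcq1pbjYyLa4qJaHh3Z2hpWEhHSUp4eU5nNS9Pbpx8TW2chzcoSnp5eXloeFg4KSknR1dYW3poXoxtX1w5FhUnR118aopYWWhoeGg4KTpreVcnN0Y3W3lrj76qiop3V1dXSVp8qohKiploKClbnZ2smWY2JhcYWXpsi4qbq4lJaWh5empoWEp7WQcoa42aiot8eklZaSxNe3qbnJuJaVhoeHl6eXl6RhkJOnt7eWhoaVlYS3+vXklYaXt8eGY4R2hoinp4e4lHCl2cinppV1dZWVpfb51pRTc6TGt4RkhpenmKmol8mAkNm4hqbY6sfE5/v59oRygpOm1tenpYaXl4eYuZinpWByxoaGhZfayLXG6+p0UmOEt+zphHSnl4h2dpiop5WAobWUlYZ1hcaXdpSltKN0dYW1yfiFZJeHl5eXl6jJgYDJuqinlpW4uaiHhYRzpaeGhqWU2MaFh4eHiJeXuLeAYNanl5iGlbaXpaSEg3OEl5eWp4SWt5eGhpiIdraUgHC2xqeWhoeGhWRztqeXp6SDp5aXdoaoqHZ1mIiGlXCAtunJuaiXh4eHdIW6usfa2pG4qIZ2dYWVhmWFhXY="/>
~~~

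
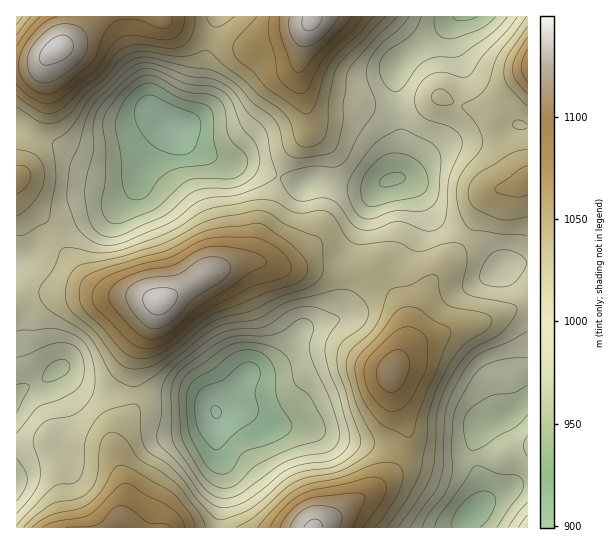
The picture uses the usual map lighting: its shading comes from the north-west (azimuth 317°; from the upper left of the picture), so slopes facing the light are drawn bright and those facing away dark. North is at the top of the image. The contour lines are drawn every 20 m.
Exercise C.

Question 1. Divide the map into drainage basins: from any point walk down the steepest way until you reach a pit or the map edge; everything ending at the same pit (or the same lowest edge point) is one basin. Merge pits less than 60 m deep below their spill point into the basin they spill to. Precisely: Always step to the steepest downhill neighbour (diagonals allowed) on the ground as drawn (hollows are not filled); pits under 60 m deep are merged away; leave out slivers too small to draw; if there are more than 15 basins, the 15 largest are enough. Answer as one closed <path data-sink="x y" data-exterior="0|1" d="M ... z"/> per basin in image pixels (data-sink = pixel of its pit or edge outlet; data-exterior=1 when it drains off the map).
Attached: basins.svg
<path data-sink="215 411" data-exterior="0" d="M261 261l-23 2-29 9-52 31-6 20-10 16-6 19 0 48-15 20-5 12 0 13 10 39-4 28-5 4-1 6 199 0 59-37 23-24 5-10 7-24-13-34-3-12 0-16 12-24 3-20-3-13-11-21-18-20-9-4-83-1z"/><path data-sink="173 129" data-exterior="0" d="M162 16l-57 0-6 7-51 34-3 5 2 36-3 15-16 38-4 16-4 8-4 3 0 11 5 9 23 21 17 30 30 35 18 9 30 3 14 4 9 0 47-28 40-12 4-5 8-28 12-26 7-30 9-17 16-17 4-10-2-20-8-28 0-16 8-38-22 12-18 4-14 7-10 0-60-19-18-8z"/><path data-sink="465 17" data-exterior="1" d="M527 16l-214 0-9 21-5 26 0 16 8 28 2 20-4 10-16 17-9 17-7 30-12 26-6 26-6 7-4 1 16 0 22 7 68 0 20 3 18 16 12 20 6 20-2 21 8-27 11-19 7-19 36-44 20-41 7-7 19-4 15-8-5-2-14-16-13-24-4-14 1-14 6-10 14-14 15-10z"/><path data-sink="471 514" data-exterior="0" d="M527 180l-14 7-19 4-7 7-20 41-36 44-7 19-11 19-5 21-16 29 0 16 3 12 13 34-7 24-5 10-18 20-63 41 213-1z"/><path data-sink="17 398" data-exterior="1" d="M17 189l-1 338 98 1 2-6 5-4 4-25-10-42 0-13 5-12 15-20 0-48 25-57-21-5-30-3-18-9-30-35-17-30-23-21z"/><path data-sink="17 17" data-exterior="1" d="M70 16l-53 0-1 49 13 0 10-2 19-14 10-15 3-9z"/>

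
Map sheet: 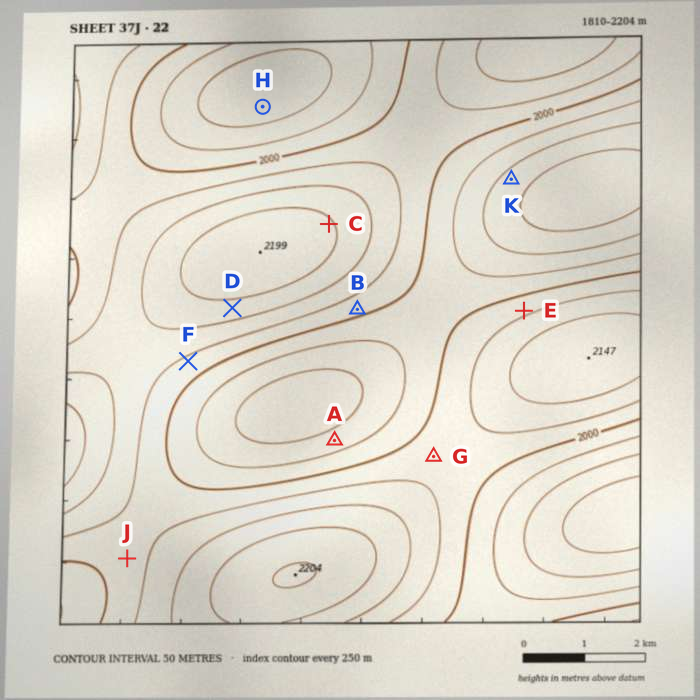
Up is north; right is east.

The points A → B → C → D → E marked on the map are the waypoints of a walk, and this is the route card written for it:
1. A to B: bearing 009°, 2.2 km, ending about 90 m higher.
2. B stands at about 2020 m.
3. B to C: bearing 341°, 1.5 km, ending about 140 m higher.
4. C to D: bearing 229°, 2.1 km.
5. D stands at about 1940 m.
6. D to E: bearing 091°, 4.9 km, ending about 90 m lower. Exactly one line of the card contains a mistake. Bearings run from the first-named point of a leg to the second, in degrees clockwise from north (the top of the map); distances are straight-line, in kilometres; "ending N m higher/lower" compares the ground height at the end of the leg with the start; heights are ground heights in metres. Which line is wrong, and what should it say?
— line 5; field height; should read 2130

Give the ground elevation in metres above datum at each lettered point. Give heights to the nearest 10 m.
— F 2040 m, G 2030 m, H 1870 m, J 2030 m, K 1880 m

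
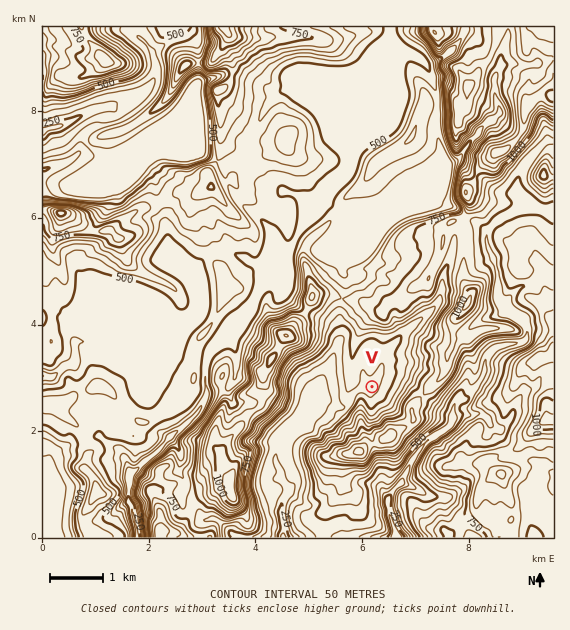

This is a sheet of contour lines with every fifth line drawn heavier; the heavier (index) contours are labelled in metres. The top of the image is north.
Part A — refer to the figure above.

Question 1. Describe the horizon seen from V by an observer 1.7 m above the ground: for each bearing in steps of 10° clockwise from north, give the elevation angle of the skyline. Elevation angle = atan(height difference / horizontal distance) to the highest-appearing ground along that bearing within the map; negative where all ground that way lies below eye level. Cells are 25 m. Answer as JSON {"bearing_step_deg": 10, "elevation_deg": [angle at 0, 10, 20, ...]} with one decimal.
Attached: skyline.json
{"bearing_step_deg": 10, "elevation_deg": [12.3, 14.2, 11.9, 10.1, 10.1, 15.7, 16.4, 17.6, 18.3, 20.7, 23.2, 25.8, 26.9, 23.9, 24.3, 26.7, 28.3, 26.5, 22.9, 23.9, 22.4, 17.5, 13.3, 10.5, 11.4, 10.5, 11.5, 13.7, 15.8, 16.5, 18.6, 14.3, 10.2, 10.7, 7.0, 9.5]}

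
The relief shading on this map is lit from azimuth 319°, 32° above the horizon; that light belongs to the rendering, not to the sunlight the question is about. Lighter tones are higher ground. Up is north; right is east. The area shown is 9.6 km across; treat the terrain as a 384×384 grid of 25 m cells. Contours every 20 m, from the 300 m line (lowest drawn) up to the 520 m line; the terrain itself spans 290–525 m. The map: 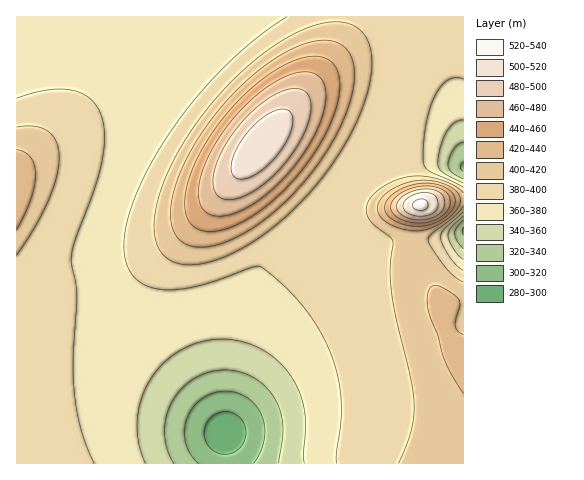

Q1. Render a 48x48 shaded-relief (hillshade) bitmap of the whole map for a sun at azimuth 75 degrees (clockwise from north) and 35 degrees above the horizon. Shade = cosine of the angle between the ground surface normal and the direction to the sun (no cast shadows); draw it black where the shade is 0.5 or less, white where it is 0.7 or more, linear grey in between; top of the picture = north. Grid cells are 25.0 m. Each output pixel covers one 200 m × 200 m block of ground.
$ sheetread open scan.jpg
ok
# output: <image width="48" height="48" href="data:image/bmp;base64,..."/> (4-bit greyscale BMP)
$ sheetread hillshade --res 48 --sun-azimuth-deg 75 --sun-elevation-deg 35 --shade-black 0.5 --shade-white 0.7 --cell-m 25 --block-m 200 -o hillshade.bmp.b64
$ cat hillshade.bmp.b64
<image width="48" height="48" href="data:image/bmp;base64,Qk32BAAAAAAAAHYAAAAoAAAAMAAAADAAAAABAAQAAAAAAIAEAAATCwAAEwsAABAAAAAAAAAAAAAAABEREQAiIiIAMzMzAERERABVVVUAZmZmAHd3dwCIiIgAmZmZAKqqqgC7u7sAzMzMAN3d3QDu7u4A////AGZmZmZmd3eIiIiHZUQzMzRERFVVVVVVVWZmZmZmd3eIiIiHZUMzMzRERFVVVVVVVWZmZmZmd3eIiIiHZDMzMzRERFVVVVVVVWZmZmZmd3eIiIh3VDMiMzRERFVVVVVVVWZmZmZmd3d4iIh2VDMiMzRERFVVVVVVVWZmZmZmZ3d3iId2VDMjMzRERFVVVVVVVGZmZmZmZ3d3d3dmVDMzMzRERVVVVVVURGZmZmZmZnd3d3ZlVDMzM0RERVVVVVVERGZmZmZmZmd3d2ZlVEMzNERERVVVVVRERGZmZmZmZmZmZmZlVEREREREVVVVVVREM2ZmZmZmZmZmZmZlVURERERFVVVVVUREM2ZmZmZmZmZmZmZVVVRERERVVVVVVEREM2ZmZmZmZmZmZmZVVVVERFVVVVVVVERERGZmZmZmZmZmZmZVVVVVVVVVVVVVREREVmZmZmZmZmZmZmVVVVVVVVVVVVVVRERFZ2ZmZmZmZmZmZmVVVVVVVVVVVVVVRERFZ2ZmZmZmZmZmZlVVVVVVVVVVVVVURERFZ2ZmZmZmZmZVVVVVVVVVVVVVVVVURERFZ2ZmZmZmZlVVVVVVVVVVVVVVVVVURERWeGZmZmZmZVVVVVVmVVVVVVVVVVVUREVniWZmZmZmZVVERVVWZlVVVVVVVVVVREVomndmZmZmVVRERFVWZmZVVVVVVVVVRFZ5u3dmZmZmVURDREVWZmZmVVVVVVVVVVaKzId2ZmZmVUQzM0RVZmdmZVVVVVVVVVebzYh3ZmZmVUMzMzRFZnd3ZlVVVVVEM0WLzYiHZmZmVUMyIjNFVnd3dmVVVVQxAANqzYiHdmZmZUMyIiM0Vnd4d2ZVVUMAAAJ63ZiId2ZmZVQyIiI0VmeIiHZlVUIAABWc7piId2ZmZVQyERIjRWeIiIdmVVMQADe+/4iId3ZmZVQyEREjRWeIiYh2ZVVDIje+/4iIh3ZmZlVCIRESNFZ4mZiHZlVVVWi97oiIh3ZmZlVDIRESNFZ4mZmYdlVVZnm8y3eIh3dmZmVTIRERI0V4iZmYh2VVZniaqXd3d3dmZmVUMhERI0VniZqZh2ZVZniZmHd3d3dmZmZVQyEREjRniZqpmHZlZneJh2Z3d3dmZmZVQyEREjRWeJqqmYdlZmeId2Zmd3ZmZmZlVDIREiNGeJmqqYdmZmd3dmZmZmZmZmZlVUMhEiNFZ4mqqZh2ZmZ3ZmZmZmZmZmZlVVQyIiM1Z4maqZh2ZmZmZlZmZmZmZmZlVVQzIiI0VniZqZh2ZmZmZlVmZmZmZmZlVVVDMiM0VniJmZiHZmZmZVVWZmZmZmZlVVVUQzM0RWeJmZmHZmZmZVVVZmZmZmZlVVVVRDM0RWd4mZiHZmZmVVVVVmZmZmZVVVVVVEQ0RVZ4iIiHZmZmVVVVVWZmZmZVVVVVVVRERFZniIiHZmZmVVVVVVVmZlVVVVVVVVVERFVnd4h3ZmZlVVVVVVVVVVVVVVVVVVVVVVVmd3d3ZmVVVVVVVVVVVVVVVVVVVVVVVVVmZ3d3ZlVVVQ=="/>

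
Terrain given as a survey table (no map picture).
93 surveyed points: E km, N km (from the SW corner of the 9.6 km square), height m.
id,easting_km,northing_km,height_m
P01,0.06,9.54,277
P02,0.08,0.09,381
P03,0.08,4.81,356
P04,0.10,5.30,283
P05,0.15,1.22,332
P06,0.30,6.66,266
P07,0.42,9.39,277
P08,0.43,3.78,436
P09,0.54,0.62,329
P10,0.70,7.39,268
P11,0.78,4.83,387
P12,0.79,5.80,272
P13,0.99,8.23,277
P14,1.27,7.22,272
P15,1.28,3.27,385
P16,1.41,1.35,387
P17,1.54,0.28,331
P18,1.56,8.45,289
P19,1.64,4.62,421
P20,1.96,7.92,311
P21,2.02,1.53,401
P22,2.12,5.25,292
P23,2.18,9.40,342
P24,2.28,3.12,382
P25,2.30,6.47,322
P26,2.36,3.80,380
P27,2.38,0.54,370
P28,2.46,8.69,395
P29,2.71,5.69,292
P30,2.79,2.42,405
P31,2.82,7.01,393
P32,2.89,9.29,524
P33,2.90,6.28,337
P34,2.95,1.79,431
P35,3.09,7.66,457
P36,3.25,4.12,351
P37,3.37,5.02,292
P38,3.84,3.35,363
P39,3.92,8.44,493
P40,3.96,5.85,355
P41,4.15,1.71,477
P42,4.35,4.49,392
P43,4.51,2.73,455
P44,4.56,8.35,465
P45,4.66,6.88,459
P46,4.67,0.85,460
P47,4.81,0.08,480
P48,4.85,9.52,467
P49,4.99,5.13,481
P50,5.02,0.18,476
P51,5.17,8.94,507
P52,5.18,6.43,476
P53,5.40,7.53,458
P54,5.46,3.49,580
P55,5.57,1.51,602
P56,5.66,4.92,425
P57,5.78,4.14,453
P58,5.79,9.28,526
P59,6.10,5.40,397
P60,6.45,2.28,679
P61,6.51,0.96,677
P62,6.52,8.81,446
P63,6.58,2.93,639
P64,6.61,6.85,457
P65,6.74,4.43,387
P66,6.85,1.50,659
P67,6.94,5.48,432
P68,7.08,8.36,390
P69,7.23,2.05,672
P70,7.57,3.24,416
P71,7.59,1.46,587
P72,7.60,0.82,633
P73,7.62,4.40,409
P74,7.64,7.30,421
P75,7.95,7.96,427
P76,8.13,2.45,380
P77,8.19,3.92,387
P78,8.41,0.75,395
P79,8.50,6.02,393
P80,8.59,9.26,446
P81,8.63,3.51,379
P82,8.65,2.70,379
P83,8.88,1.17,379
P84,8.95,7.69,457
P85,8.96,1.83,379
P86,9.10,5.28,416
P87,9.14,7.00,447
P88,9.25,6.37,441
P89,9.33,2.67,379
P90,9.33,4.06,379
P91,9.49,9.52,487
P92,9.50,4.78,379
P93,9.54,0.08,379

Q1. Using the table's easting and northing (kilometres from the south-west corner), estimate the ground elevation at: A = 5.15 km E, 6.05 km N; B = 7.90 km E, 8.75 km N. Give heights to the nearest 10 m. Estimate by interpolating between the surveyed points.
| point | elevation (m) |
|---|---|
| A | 480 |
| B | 390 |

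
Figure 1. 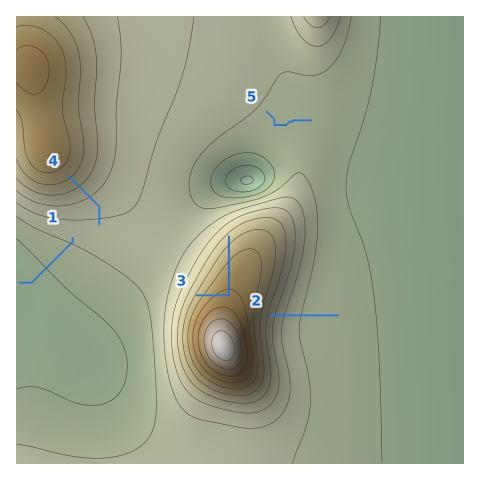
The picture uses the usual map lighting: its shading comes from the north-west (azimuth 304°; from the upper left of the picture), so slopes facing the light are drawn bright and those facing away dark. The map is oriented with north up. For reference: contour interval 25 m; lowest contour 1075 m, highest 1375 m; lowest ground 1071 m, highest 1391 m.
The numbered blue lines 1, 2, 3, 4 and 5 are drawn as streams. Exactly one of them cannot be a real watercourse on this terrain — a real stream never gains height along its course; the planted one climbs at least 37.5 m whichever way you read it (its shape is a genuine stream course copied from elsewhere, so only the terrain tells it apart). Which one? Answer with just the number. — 3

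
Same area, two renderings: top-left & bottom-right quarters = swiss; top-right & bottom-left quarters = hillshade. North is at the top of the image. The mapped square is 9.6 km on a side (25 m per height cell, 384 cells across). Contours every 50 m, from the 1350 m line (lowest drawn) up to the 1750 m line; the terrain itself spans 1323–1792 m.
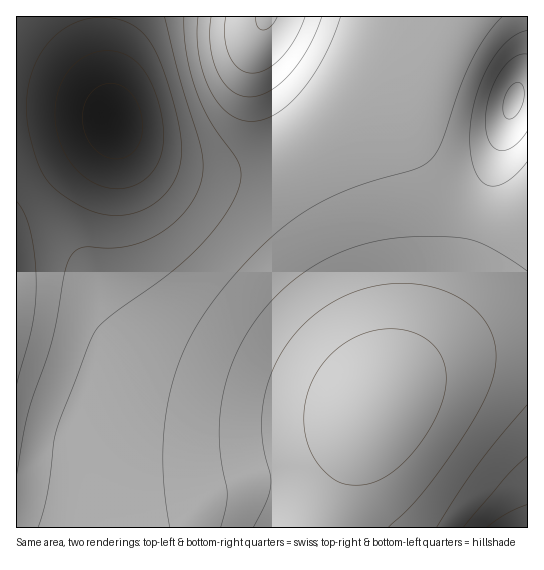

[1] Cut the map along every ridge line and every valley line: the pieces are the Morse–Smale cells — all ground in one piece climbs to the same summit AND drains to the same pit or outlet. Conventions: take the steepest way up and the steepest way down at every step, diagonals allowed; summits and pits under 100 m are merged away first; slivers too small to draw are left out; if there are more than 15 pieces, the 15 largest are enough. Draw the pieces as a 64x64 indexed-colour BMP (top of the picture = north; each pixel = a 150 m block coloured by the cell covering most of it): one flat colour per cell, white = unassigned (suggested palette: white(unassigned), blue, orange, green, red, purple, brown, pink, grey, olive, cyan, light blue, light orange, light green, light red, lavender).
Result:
<image width="64" height="64" href="data:image/bmp;base64,Qk12CAAAAAAAAHYAAAAoAAAAQAAAAEAAAAABAAQAAAAAAAAIAAATCwAAEwsAABAAAAAAAAAA////ALR3HwAOf/8ALKAsACgn1gC9Z5QAS1aMAMJ34wB/f38AIr28AM++FwDox64AeLv/AIrfmACWmP8A1bDFABEREREREREREREREREREREREREzMzMzMzMzMzMzMzMzERERERERERERERERERERERERERMzMzMzMzMzMzMzMzMREREREREREREREREREREREREREzMzMzMzMzMzMzMzMxERERERERERERERERERERERERERMzMzMzMzMzMzMzMzEREREREREREREREREREREREREREzMzMzMzMzMzMzMzMRERERERERERERERERERERERERETMzMzMzMzMzMzMzMxEREREREREREREREREREREREREREzMzMzMzMzMzMzMzERERERERERERERERERERERERERETMzMzMzMzMzMzMzMREREREREREREREREREREREREREREzMzMzMzMzMzMzMxERERERERERERERERERERERERERETMzMzMzMzMzMzMzERERERERERERERERERERERERERERMzMzMzMzMzMzMzMRERERERERERERERERERERERERERETMzMzMzMzMzMzMxERERERERERERERERERERERERERERMzMzMzMzMzMzMzERERERERERERERERERERERERERERETMzMzMzMzMzMzMRERERERERERERERERERERERERERERMzMzMzMzMzMzMxERERERERERERERERERERERERERERETMzMzMzMzMzMzEREREREREREREREREREREREREREREREzMzMzMzMzMzMRERERERERERERERERERERERERERERERMzMzMzMzMzMxERERERERERERERERERERERERERERERETMzMzMzMzMzERERERERERERERERERERERERERERERERETMzMzMzMzMRERERERERERERERERERERERERERERERERETMzMzMzMxERERERERERERERERERERERERERERERERERERMzMzMzERERERERERERERERERERERERERERERERERERERETMzMRERERERERERERERERERERERERERERERERERERERERERERERERERERERERERERERERERERERERERERERERERERERERERERERERERERERERERERERERERERERERERERERERERERERERERERERERERERERERERERERERERERERERERERERERERERERERERERERERERERERERERERERERERERERERERERERERERERERERERERERERERERERERERERERERERERERERERERERERERERERERERERERERERERERERERERERERERERERERERERERERERERERERERERERERERERERERERERERERERERERERERERERERERERERERERERERERERERERERERERERERERERERERERERERERERERERERERERERERERERERERERERERERERERERERERERERERERERERERERERERERERERERERERERERERERERERERERERERERERERERERERERERERERERERERERERERERERERERERERERERERERERERERERERERERERERERERERERERERERERERERERERERERERERERERERERERERERERERERERERERERERERERERERERERERERERERERERERERERERERERERERERERERERERERERERERERERERERERERERERERERFERBEREREREREREREREREREREREREREREREREREREUREREQRERERERERERERERERERERERERERERERERERFERERERBERERERERERERERERERERERERERERERERERFEREREREERERERERERERERERERERERERERERERERERFEREREREQREREREREREREREREREREREREREREREREREURERERERBERERERERERERIiIiIiIhEREREREREREREUREREREREERERERERERESIiIiIiIiIiEREREREREREUREREREREQREREREREREiIiIiIiIiIiIhERERERERERRERERERERBEREREREREiIiIiIiIiIiIiIhERERERERREREREREREEREREREREiIiIiIiIiIiIiIiIRERERERFEREREREREQREREREREiIiIiIiIiIiIiIiIiERERERFERERERERERBERERERESIiIiIiIiIiIiIiIiIhEREREUREREREREREERERERERIiIiIiIiIiIiIiIiIiIREREUREREREREREQREREREREiIiIiIiIiIiIiIiIiIiERERRERERERERERBERERERESIiIiIiIiIiIiIiIiIiIhERREREREREREREERERERESIiIiIiIiIiIiIiIiIiIiERFEREREREREREQRERERERIiIiIiIiIiIiIiIiIiIiIhFERERERERERERBEREREREiIiIiIiIiIiIiIiIiIiIiJEREREREREREREERERERESIiIiIiIiIiIiIiIiIiIiIkREREREREREREQRERERERIiIiIiIiIiIiIiIiIiIiIiJERERERERERERBEREREREiIiIiIiIiIiIiIiIiIiIiIkREREREREREREERERERESIiIiIiIiIiIiIiIiIiIiIiJEREREREREREQRERERERIiIiIiIiIiIiIiIiIiIiIiIkRERERERERERBEREREREiIiIiIiIiIiIiIiIiIiIiIiRERERERERERE"/>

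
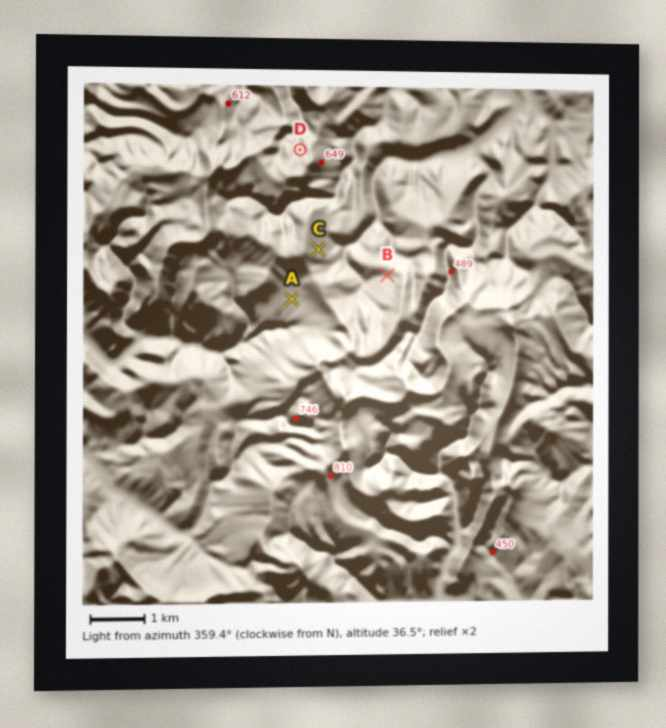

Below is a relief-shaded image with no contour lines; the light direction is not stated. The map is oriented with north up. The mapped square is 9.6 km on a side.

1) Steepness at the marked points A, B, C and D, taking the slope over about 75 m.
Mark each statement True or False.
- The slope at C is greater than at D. True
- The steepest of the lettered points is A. False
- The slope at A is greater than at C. False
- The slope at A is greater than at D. False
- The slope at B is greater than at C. False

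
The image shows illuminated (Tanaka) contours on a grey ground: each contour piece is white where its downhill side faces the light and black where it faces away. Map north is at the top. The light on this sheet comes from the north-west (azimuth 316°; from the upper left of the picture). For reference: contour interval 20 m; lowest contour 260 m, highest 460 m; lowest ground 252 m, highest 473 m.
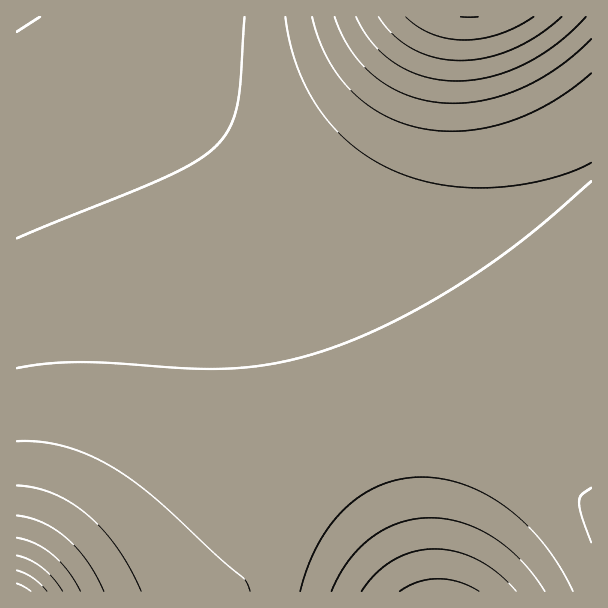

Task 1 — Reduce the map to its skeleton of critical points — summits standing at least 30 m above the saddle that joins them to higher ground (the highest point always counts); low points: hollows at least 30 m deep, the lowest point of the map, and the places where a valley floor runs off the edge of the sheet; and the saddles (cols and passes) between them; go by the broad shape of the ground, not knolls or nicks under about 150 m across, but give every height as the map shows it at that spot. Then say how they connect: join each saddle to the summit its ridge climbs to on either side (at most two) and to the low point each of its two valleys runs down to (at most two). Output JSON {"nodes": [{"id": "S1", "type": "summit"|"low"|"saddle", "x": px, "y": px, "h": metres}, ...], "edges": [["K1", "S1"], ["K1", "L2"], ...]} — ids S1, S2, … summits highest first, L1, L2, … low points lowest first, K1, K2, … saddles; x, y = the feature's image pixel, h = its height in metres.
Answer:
{"nodes": [
{"id": "S1", "type": "summit", "x": 17, "y": 591, "h": 473},
{"id": "S2", "type": "summit", "x": 470, "y": 17, "h": 440},
{"id": "L1", "type": "low", "x": 440, "y": 591, "h": 252},
{"id": "L2", "type": "low", "x": 20, "y": 18, "h": 279},
{"id": "K1", "type": "saddle", "x": 374, "y": 440, "h": 328},
{"id": "K2", "type": "saddle", "x": 591, "y": 171, "h": 320}],
"edges": [["K1", "S1"], ["K1", "L1"], ["K1", "L2"], ["K2", "S1"], ["K2", "S2"], ["K2", "L2"]]}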